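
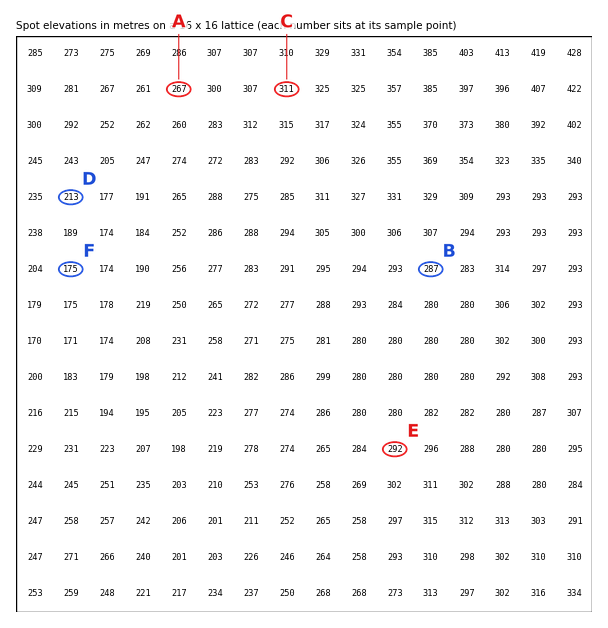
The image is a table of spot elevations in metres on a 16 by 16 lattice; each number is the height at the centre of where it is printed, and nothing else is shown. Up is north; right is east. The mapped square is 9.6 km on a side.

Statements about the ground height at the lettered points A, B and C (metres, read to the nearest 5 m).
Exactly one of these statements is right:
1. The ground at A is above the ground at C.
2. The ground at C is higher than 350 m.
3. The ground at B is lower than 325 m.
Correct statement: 3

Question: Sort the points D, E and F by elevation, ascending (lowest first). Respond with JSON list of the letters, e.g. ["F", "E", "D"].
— ["F", "D", "E"]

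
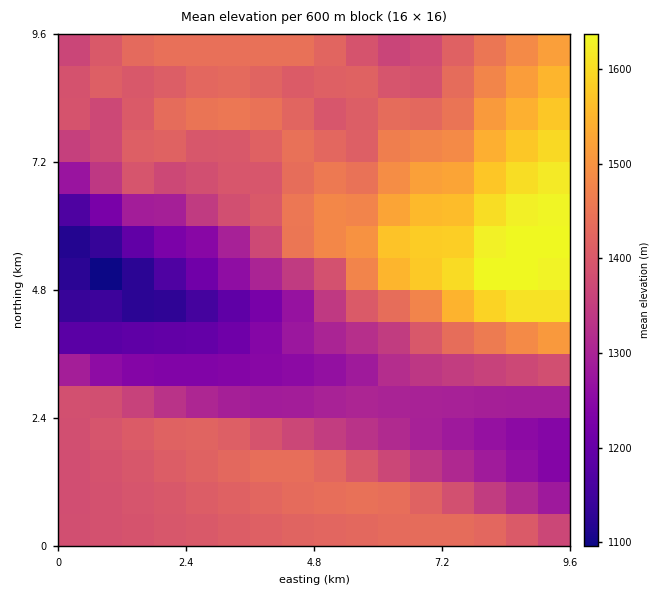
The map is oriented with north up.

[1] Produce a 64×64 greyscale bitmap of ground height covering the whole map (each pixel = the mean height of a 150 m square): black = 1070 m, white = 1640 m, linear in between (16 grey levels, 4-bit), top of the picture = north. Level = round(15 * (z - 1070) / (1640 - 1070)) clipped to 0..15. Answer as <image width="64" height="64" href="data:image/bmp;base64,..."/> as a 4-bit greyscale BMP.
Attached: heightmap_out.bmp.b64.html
<image width="64" height="64" href="data:image/bmp;base64,Qk12CAAAAAAAAHYAAAAoAAAAQAAAAEAAAAABAAQAAAAAAAAIAAATCwAAEwsAABAAAAAAAAAAAAAAABEREQAiIiIAMzMzAERERABVVVUAZmZmAHd3dwCIiIgAmZmZAKqqqgC7u7sAzMzMAN3d3QDu7u4A////AIiIiIiIiZmZmZmZmZmZmZmZmZmZmZmZqqqqqqqqmZmZiIiIiIiJmZmZmZmZmZmZmZmZmZmaqqqqqqqqqqmZmIiIiIiIiImZmZmZmZmZmZmZmZmZqqqqqqqqqqqZmYiId4iIiIiIiZmZmZmZmZmZmZmZmqqqqqqqqqqqmZiIh3d2iIiIiIiJmZmZmZmZmZmZmaqqqqqqqqqqqZmYiId3dmaIiIiIiJmZmZmZmZmZmZmqqqqqqqqqqqmZiIh3d2ZmZYiIiIiImZmZmZmZmZmZqqqqqqqqqqqZmYiId3dmZmVViIiIiIiZmZmZmZmZmaqqqqqqqqqpmZiIh3d3ZmZlVVWIiIiIiZmZmZmZmZmaqqqqqqqqmZmIiId3d2ZmZVVVVIiIiIiJmZmZmZmZmqqqqqqqqZmZiIiHd3dmZmVVVVVEiIiIiJmZmZmZmZmqqqqqqpmZmIiId3d3ZmZmVVVVVESIiIiJmZmZmZmZqqqqqqmZmYiIiHd3d2ZmZlVVVVVERIiIiImZmZmZmZqqqqmZmZiIiId3d3dmZmZlVVVVVUREiIiImZmZmZmZqqmZmZiIiIh3d3d2ZmZmZlVVVVVVVESIiIiZmZmZmZmZmZiIiIh3d3d3dmZmZmZmVVVVVVVVVYiIiZmZmZmZmZiIiIiHd3d3d3ZmZmZmZmZVVVVVVVVViIiJmZmZmYiIh3d3d3d3d3dmZmZmZmZmZmZlVVVVVVWIiJmZmYiHd3ZmZmZmZmZmZmZmZmZmZmZmZmZmZmZmZoiImIiHd2ZmZmZVVVVVVVVmZmZmZmZmZmZmZmZmZmZmiIiHd2ZmZVVVVVVVVVVVVVVWZmZmZmZmZmZmZmZmd3eId3ZmVVVVVVVVVVVVVVVVVVVWZmZmZ3d3d3d3d3d3d3dmVVVVVVVURERFVVVVVVVVVVVmZ3d3d3d3d3d4iIiIZVVUREREREREREREVVVVVVVVVVZnd3d3eIiIiIiIiJlURERERERERERERERFVVVVVVVmZmZ3iIiIiIiZmZmZmURERDMzRERERERERFVVVVVWZmZmZneIiImZmZmaqqqqMzMzMzMzM0RERERFVVVVVmZmZmd3d4iZmZqqqqq7u7szMzMzMzMzMzMzNERFVVZmZmZ3d3eIiZqqqqu7u7zMzCIiIzMzMzMiIiIjMzRFVmZnd3d4iIiJmqu7u8zMzd3dIiIiIzMiIRIiIiMzM0RFZnd3iIiJmZmqu8zMzd3e7u4iIiIiIhEREiIiMzM0REVWZ4iImZmaqqu8zd3e7u7u7iIiIiIREREiIiMzNERFVVVniJmZqqq7u83e7u///u7uEiIiEREREiIjMzRERVVWZmd4mqqru7zM3e///////+4SIiEAEREiIjMzREVVVmZnd3iau7vMzN3e7////////hIiEAEREiIzM0RFVVZmZ3eIiJq8zM3d7u7v////////EiEAEREiIzNERFVWZnd3iImZmrzd3e7u7u7///////8iEAEREiIzNERVVWZ3eIiJmaqrvd7u7u7u7v///////yIQERIiMzRERFVVZneImZqqq7u83u7u7u7u////////IRERIiMzRERERVVmd4maqru7u7zd3d3e7u7v//////8hERIjM0RERERVVmZ4iau7u7u7u83d3d3d3u///////yESIjM0RVVEVVZnd4iZq7u7u7u7zd3d3d3d7v//////ISIjNEVVVVVWZ3eIiZmqu7u7u7u83d3d3d3u//////8iIzNEVWZVVmd4iImZmZq7u7u7u7zd3d3d3d7v/////zIzRFVmZmZneIiImZmZmqu7u7u7vN3d3d3d3u7v////M0RFVmd3d3iIiImZmZmZq7u7qqqrzMzd3d3e7u7v//9ERVZneIiHiIiIiZmZmZmru6qqqqvMzMzMzN3u7u7//1VWZ3iJmIiIiIiJmZmZmaqqqqqqq8zMzMzMze7u7u7/VWZ3iJmZiIiIiImZmZmZqqqqqqqrzMzMzMzN3u7u7u92d4iImZmYiIiIiZmYiZqqqqqqmau7u7vMzM3d7u7u7od3iIiZmZmIiIiIiIiJmqqqqpmZq7u7u7u7zd3e7u7uh3eIiJmZmZiIiIiIiZmqqqqZmZmru7u7u7vM3d3e7u6Id4iImZmqmZmYiJmZmqqqqZmZmau7u7u7u8zd3d3u7ph3eIiZmaqqqZmZmaqqqqmZmZmZqqqqqqq7zM3d3d7umYd4iJmZmqqqqqqqqqqqmZmZiJmqqqqqqqu8zM3d3e6JmHiIiZmaqqqqqqqqqqmZmZiImqqqqqqqq7zMzN3d3omZiIiJmZmqqqqqqqqqmZmZiImaqZmZmZqru8zMzd3diZmYiIiZmZqqqqqqqqqZmZiImamZmZmZmau7vMzM3d2ImZmIiJmZmaqqqqqqmZmZiImamZmZmZmZq7u7zMzd3YiZmZmIiZmZmqqqqqmZmZiImamZmZiIiJmqu7u8zM3diImZmZmImZmZmZmZmZmZmZmqmZmYiIiImqqru7zMzN2IiZmaqpmZmZmZmZmZmZmZqqmZmYiIiIiZqqq7u8zMzYiImZmqqqmZmZmZmZmZmqqqmZmYiIiIiZmaqqu7vMzMiIiJmZqqqqqqqZmqqqqqqqmZmYiIiHiJmZqqqru7zMx4iIiZmaqqqqqqqqqqqqqqmZmYiIiHiImZmaqqu7u8zHeIiJmZmaqqqqqqqqqqqqmZmYiIiHiIiJmZmqqru7vM"/>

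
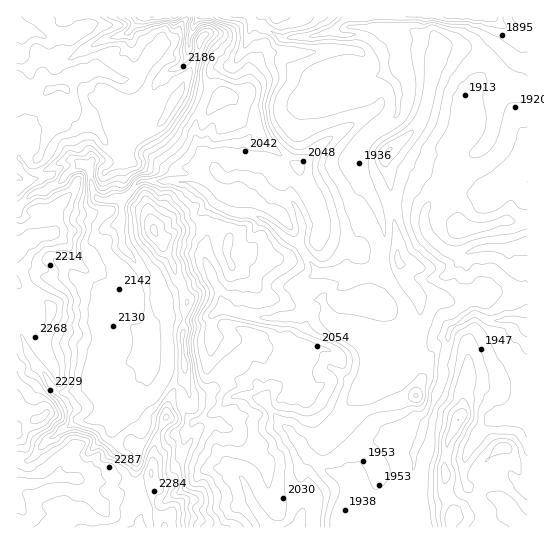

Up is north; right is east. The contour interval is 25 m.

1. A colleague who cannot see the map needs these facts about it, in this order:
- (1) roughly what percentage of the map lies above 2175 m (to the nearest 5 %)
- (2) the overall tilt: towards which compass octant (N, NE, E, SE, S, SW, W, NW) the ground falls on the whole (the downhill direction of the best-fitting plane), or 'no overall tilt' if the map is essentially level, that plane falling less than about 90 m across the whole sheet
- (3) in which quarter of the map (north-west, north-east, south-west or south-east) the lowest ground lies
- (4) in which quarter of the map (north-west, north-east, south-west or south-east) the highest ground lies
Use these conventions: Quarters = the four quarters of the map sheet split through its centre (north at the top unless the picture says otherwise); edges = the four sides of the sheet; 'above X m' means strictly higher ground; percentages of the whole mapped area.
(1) About 25 % of the map lies above 2175 m.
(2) Overall the map slopes down towards the east.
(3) The lowest point lies in the north-east quarter of the map.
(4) The highest point lies in the south-west quarter of the map.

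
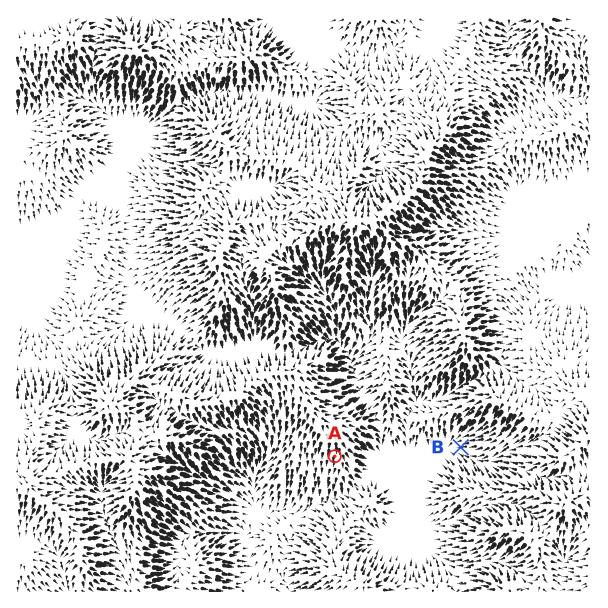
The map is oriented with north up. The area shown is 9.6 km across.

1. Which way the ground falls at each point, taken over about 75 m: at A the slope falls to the S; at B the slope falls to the W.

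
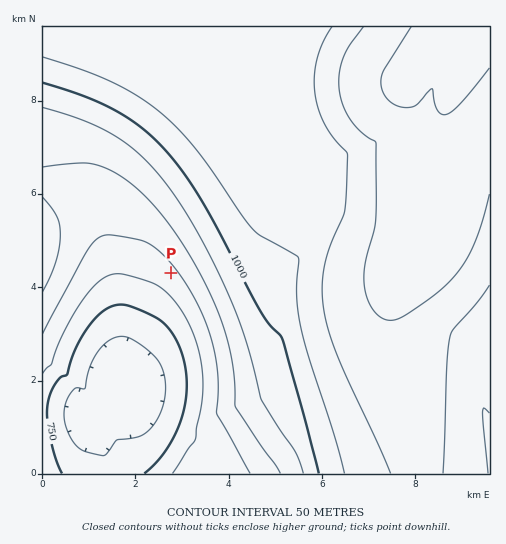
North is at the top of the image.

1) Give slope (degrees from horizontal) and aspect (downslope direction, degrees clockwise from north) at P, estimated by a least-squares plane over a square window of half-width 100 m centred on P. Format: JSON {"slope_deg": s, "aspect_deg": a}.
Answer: {"slope_deg": 6, "aspect_deg": 229}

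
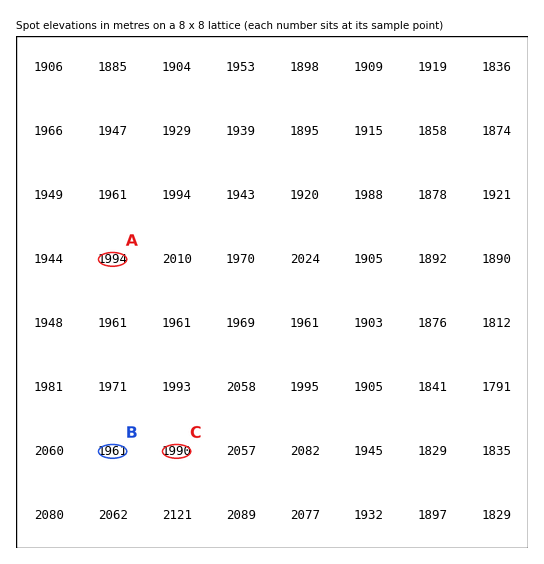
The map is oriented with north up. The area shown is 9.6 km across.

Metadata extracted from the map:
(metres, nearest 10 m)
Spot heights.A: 1990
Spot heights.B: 1960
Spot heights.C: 1990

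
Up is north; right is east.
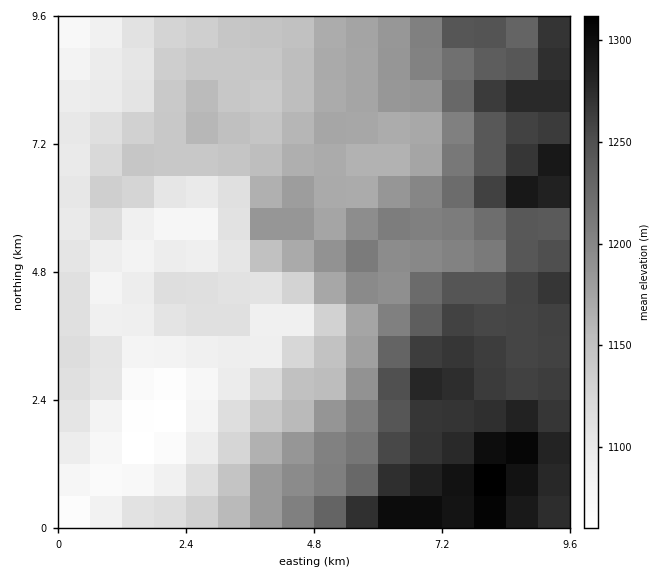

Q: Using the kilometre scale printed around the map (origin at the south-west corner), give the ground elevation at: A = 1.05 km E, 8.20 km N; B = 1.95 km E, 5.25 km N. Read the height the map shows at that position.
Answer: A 1092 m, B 1088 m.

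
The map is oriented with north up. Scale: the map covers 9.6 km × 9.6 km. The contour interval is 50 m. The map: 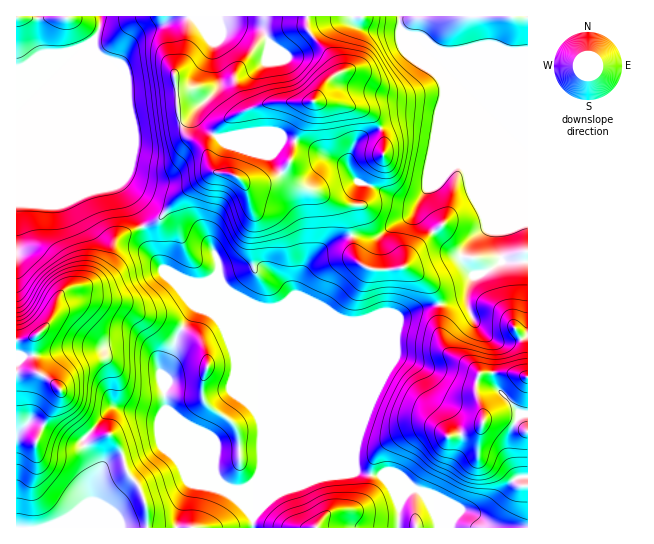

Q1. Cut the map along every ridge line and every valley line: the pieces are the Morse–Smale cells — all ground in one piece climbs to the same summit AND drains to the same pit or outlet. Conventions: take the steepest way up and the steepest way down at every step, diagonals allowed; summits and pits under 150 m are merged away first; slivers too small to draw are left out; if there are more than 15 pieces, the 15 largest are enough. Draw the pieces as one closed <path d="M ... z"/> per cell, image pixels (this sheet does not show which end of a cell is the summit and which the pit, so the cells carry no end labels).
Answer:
<path d="M399 16l-297 0-3 15-6 10 6 18 0 75 20 49 21 36 9 31 11 16 45 45 9 4 10 11 32 75 7 36-2 34-8 20 1 25 16-17 12-7 74-74 41-99 4-3 22-9 28-4 14-6 10-22-11-9-3-7 2-6-6 0-12-8-28-32 2-11 12-20 8-21 0-40 5-23 0-15-11-25-23-23-9-4z"/><path d="M101 16l-85 1 0 510 237 1 0-37 8-20 2-34-2-15-4-8 0-9-26-66-10-17-7-7-9-4-45-45-9-13-11-34-20-33-17-41-4-11 0-75-6-13 0-5 7-14z"/><path d="M527 261l-25 0-13 10-14 4-4 6-6 16-14 6-28 4-22 9-5 6-40 96-71 71 33-12 27-2 6-3 30 3 24 9 8 5 8 2 10 12 8 25 88 0z"/><path d="M527 16l-127 1 1 14 9 4 23 23 11 25 0 15-5 23 0 40-8 21-12 20-2 11 34 38 10 2 4-4-4 10 3 7 9 9 10-2 19-12 26 0z"/><path d="M359 472l-41 5-43 18-20 19-2 13 145 1 2-26 3-5 9-8-31-14-16 0z"/><path d="M417 489l-8 2-9 11-1 25 39 1 1-5-11-25z"/>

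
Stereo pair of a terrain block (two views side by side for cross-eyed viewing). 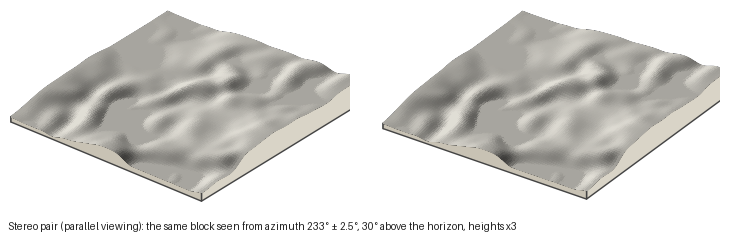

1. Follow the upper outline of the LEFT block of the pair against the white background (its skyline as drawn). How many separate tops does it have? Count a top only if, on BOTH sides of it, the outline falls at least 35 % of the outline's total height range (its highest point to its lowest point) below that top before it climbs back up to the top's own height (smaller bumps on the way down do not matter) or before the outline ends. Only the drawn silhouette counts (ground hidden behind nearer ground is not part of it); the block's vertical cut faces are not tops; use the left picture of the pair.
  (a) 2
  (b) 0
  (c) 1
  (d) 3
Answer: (c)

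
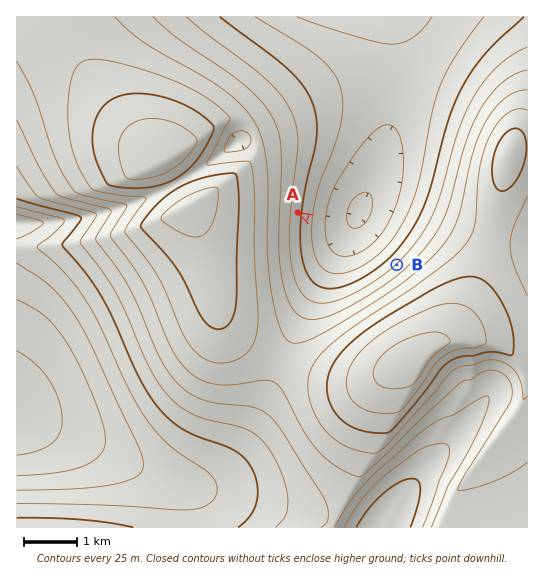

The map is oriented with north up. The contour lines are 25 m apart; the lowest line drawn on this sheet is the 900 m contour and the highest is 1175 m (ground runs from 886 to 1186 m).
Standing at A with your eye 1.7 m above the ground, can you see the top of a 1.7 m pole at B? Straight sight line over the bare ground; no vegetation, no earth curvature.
yes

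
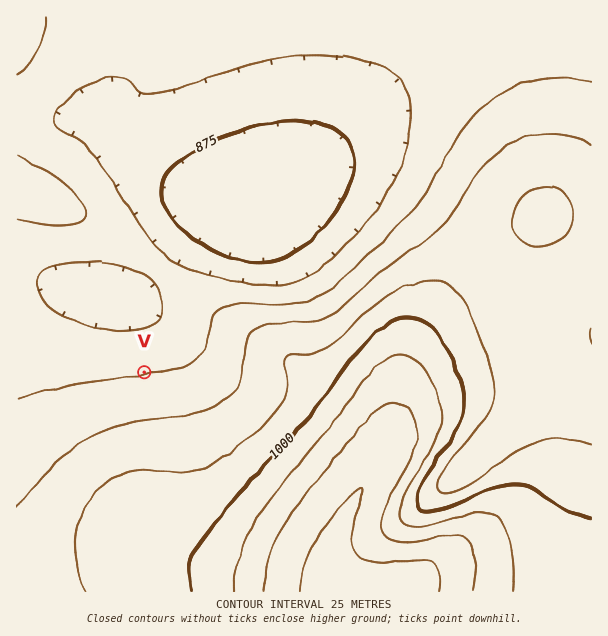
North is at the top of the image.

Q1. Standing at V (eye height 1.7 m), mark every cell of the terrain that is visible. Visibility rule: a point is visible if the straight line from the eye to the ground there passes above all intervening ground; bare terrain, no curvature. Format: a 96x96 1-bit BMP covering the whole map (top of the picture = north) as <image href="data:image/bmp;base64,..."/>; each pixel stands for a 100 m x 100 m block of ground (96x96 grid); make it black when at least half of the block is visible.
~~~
<image width="96" height="96" href="data:image/bmp;base64,Qk2+BAAAAAAAAD4AAAAoAAAAYAAAAGAAAAABAAEAAAAAAIAEAAATCwAAEwsAAAIAAAAAAAAA////AAAAAAAAAAAAAAAAAAAAAAAAAAAAAAAAAAAAAAAAAAAAAeAAAAAAAAAAAAAAA/AAAAAAAAAAAAAAA/gAAAAAAAAAAAAAA/wAAAAAAAAAAAAAB/4AAAAAAAAAAAAAB/4AAAAAAAAAAAAAB/8AAAAAAAAAAAAAD/+AAAAAAAAAAAAAD/+AAAAAAAAAAAAAD//AAAAAAAAAAAAAD//gAAAAAAAAAAAAH//gAAAAAAAAAAAAH//wAAAAAAAAAAAAH//4AAAAAAAAAAAAH//8AAAAAAAAAAAAH//8AAAAAAAAAAAAH//+AAAAAAAAAAAAH///AAAAAAAAAAAAP///AAAAAAAAAAAAP///gAAAAAAAAAAAP///wAAAAAAAAAAAP///wAAAAAAAAAAAP///wAAAAAAAAAAAf///4AAAAAAAAAAAf///4AAAAAAAAAAA////4AAAAAAAAAgB////8AAAAAAAAB4D////8AAAAAAAAD+H////8AAAAAAAAH//////8AAAAAAAAP//////+AAAAAAAA///////+AAAAADgH///////+AAAAAD/////////+AAAAAD///////Af+AAAAAD///////AH+AAAAAD///////AB+AAAAAD///////AA/AAAAAD///////AAPAAAAAD//////+AADAAAAAD//////8AAAAAAAAD//////wAAAAAAAAD//////AAAAAAAAAD/////8AAAAAAAAAD/////4AAAAAAAAAD/////gAAAAAAAAAD/////AAAAAAAAAAD////+AAAAAAAAAAD////4AAAAAAAAAAD////wAAAAAAAAAAD////gAAAAAAAAAAD////AAAAAAAAAAAD///+AAAAAAAAAAAD///8AAAAAAAAAAAD///4AAAAAAAAAAAD///wAAAAAAAAAAAD///gAAAAAAAAAAAD///AAAAAAAAAAAAD//+AAAAAAAAAAAAD//4AAAAAAAAAAAAD//wAAAAAAAAAAAAD/+AAAAAAAAAAAAAD/wAAAAAAAAAAAAAD+AAAAAAAAAAAAAADgAAAAAAAAAAAAAAAAAAAAAAAAAAAAAAAAAAAAAAAAAAAAAAAAAAAAAAAAAAAAAAAAAAAAAAAAAAAAAAAAAAAAAAAAAAAAAAAAAAAAAAAAAAAAAAAAAAfgAAAAAAAAAAAAAB/+AAAAAAAAAAAAAD//wAAAAAAAAAAAAH//+AAAAAAAAAAAAP///wAAAAAAAAAAAP///+AAAAAAAAAAAf////wAAAAAAAAAAf/////AAAAAAAAAAf/////+AAAAAAAAA///////8AAAAAAAA////////8AAAAAAB/////////4AAAAAD//////////AAAAAH//////////wAAAAP//////////8AADA///////////+AAD/////////////AAD/////////////gAD/////////////wAD/////////////4AD/////////////8AD/////////////+AD//////////////AA="/>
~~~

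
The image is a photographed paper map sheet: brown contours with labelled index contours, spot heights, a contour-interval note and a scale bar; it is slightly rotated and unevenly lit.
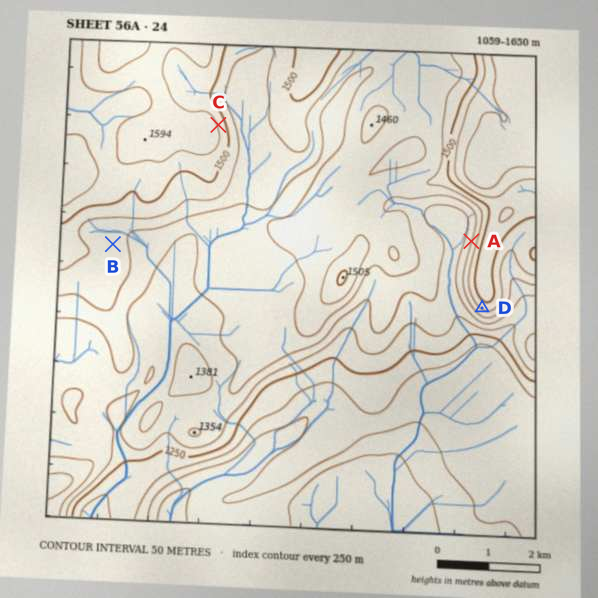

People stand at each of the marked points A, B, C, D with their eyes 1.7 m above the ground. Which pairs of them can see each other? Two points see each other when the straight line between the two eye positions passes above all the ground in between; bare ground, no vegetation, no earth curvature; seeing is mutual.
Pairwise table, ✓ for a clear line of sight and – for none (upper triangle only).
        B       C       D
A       –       ✓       –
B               –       –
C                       ✓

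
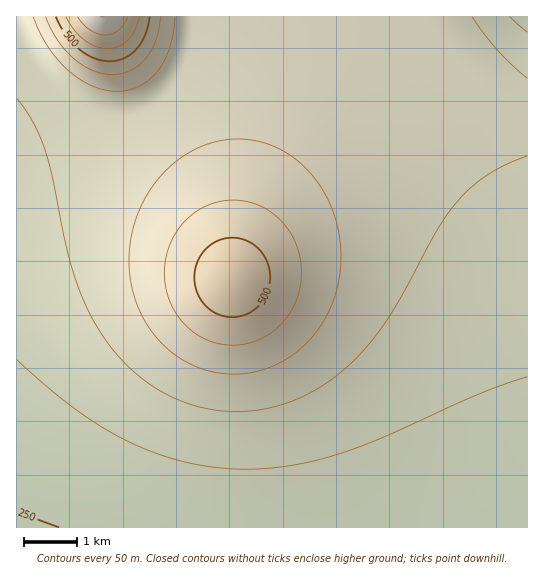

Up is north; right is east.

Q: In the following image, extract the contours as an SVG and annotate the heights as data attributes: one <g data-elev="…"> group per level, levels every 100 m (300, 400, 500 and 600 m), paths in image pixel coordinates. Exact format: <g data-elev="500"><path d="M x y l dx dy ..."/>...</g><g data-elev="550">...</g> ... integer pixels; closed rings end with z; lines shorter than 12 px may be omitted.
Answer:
<g data-elev="300"><path d="M17 360l31 27 27 22 25 17 26 14 27 12 28 9 28 6 28 2 25 0 25-3 26-5 26-7 46-17 96-44 46-16"/><path d="M527 32l-17-15"/></g><g data-elev="400"><path d="M229 374l21-1 20-6 19-9 16-13 14-16 11-20 7-22 4-22-1-23-4-23-9-21-12-19-14-16-18-12-20-8-20-4-21 1-20 6-19 10-17 14-14 17-12 20-7 23-4 23 1 22 5 23 8 20 12 18 16 15 18 12 20 8z"/><path d="M33 17l15 29 9 13 11 11 11 9 12 7 12 4 14 1 12-1 10-4 10-6 8-9 7-10 6-14 3-14 2-16"/></g><g data-elev="500"><path d="M226 317l15-1 13-6 11-12 5-15-1-16-7-14-11-10-14-5-15 1-13 7-10 12-4 15 1 14 6 14 11 10z"/><path d="M56 17l10 18 13 14 15 9 16 3 15-3 12-9 9-15 4-17"/></g><g data-elev="600"><path d="M77 17l13 13 7 3 8 2 8-1 6-4 5-5 3-8"/></g>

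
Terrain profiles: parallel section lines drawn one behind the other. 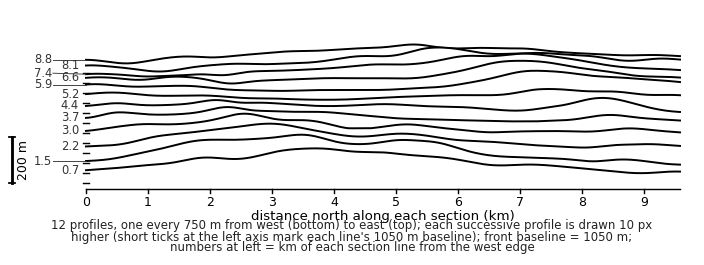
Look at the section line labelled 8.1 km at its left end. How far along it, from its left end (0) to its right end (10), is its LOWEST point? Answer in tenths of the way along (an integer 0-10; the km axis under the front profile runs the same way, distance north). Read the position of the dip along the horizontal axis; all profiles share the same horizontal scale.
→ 1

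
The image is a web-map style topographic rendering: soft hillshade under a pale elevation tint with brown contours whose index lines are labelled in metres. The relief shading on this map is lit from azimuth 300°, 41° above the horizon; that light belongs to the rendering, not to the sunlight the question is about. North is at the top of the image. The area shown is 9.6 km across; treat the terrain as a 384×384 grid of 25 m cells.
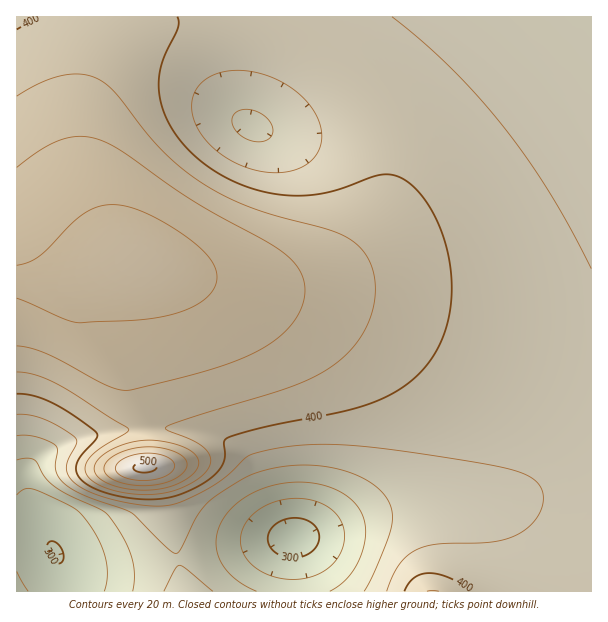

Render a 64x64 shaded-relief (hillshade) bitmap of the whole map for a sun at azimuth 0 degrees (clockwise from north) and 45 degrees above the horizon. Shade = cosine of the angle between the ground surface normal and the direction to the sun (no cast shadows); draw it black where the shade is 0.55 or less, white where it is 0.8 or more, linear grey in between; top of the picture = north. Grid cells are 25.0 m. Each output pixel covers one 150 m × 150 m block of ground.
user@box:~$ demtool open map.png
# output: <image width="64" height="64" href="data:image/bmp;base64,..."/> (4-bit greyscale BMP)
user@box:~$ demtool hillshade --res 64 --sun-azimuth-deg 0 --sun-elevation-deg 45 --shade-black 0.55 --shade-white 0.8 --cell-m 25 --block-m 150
<image width="64" height="64" href="data:image/bmp;base64,Qk12CAAAAAAAAHYAAAAoAAAAQAAAAEAAAAABAAQAAAAAAAAIAAATCwAAEwsAABAAAAAAAAAAAAAAABEREQAiIiIAMzMzAERERABVVVUAZmZmAHd3dwCIiIgAmZmZAKqqqgC7u7sAzMzMAN3d3QDu7u4A////ALqqqqqqqqqqqqq7u7vMzMzMy7u6qrvMzMu7qqqqqqqqqqqqqqqpmaqqqqu7u8zMzMzLu7qqu8zMy7uqqqqqqqqqqqqqmZmZmZqqqru7u8zMzLu7uqu7vMu7uqqqqqqqqqqqqpmZmZmZmaqqqru7u7u7u7uqq7u7u7uqqqqqqqqqqqqZmZmZmZmZmaqqqqq7u7u6qqqqu7u7qqqqqqqqqqqqmZmZmYiImZmZmZmaqqqqqqqqqqqru6qqqqqqqqqqqpmZmZiIiIiImZmZmZmZmZmZmZmaqqqqqqqqqqqqqqqqmZmYiIiIiIiImZmIiIiIiIiImZmaqqqqqqqqqqqqqqqZmIiHd3Z3d4iIiIiIh3d3d4iImZmaqqqqqpmZmZmZmZiIdmVDMiM0Vmd4iHd3d3d3d4iJmZmZmZmZmZmZmZmZiIdUMhAAAAASNFZ3d3dmZmd3eIiZmZmZmZmZmZmZmZmIdlQhAAAAAAASNFZ3dmZmZnd4iImZmZmZmZmZmZmZmYh3ZVQzIiEREiM0VWd2ZmZmd3eIiJmZmZmZmZmZmZmZiIiIiIiId3d2ZmZmZ3dmZmd3d4iImZmZmZmZmZmZmZmIiZq7zM3d3Mu6mYh3d3d3d3d4iIiJmZmZmZmZmZmZmXeImrze/////u3LqYd3d3d3d3iIiImZmZmZmZmZmZmZd3eJq83v////7cuph3d3d3d3iIiIiZmZmZmZmZmZmZl3d3eImrzN3dzLqZiHd3d3d4iIiIiJmZmZmZmZmZmZmXd3d3d4iJmqqZmIiIiIh4iIiIiIiJmZmZmZmZmZmZmZd3d3d3d4iIiIiIiIiIiIiIiIiIiJmZmZmZmZmZmZmZl3d3d3d4iIiIiIiIiIiIiIiIiIiJmZmZmZmZmZmZmZmXd3d3d4iIiIiIiIiIiIiIiIiIiJmZmZmZmZmZmZmZmZd3d3d4iIiIiIiIiIiIiIiIiIiJmZmZmZmZmZmZmZmZl3d3d4iIiZiIiIiIiIiIiIiIiZmZmZmZmZmZmZmZmZmXd3d4iIiZmZiIiIiIiIiIiJmZmZmZmZmZmZmZmZmZmZd3eIiIiZmZmZmIiIiIiImZmZmZmZmZmZmZmZmZmZmZmIiIiIiZmZmZmZmZmZmZmZmZmZmZmZmZmZmZmZmZmZmYiIiIiZmZmZmZmZmZmZmZmZmZmZmZmZmZmZmZmZmZmZiIiImZmZmZmZmZmZmZmZmZmZmZmZmZmZmZmZmZmZmZmIiJmZmZmZmZmZmZmZmZmZmZmZmZmZmZmZmZmZmZmZmYiZmZmZmZmZmZmZmZmZmZmZmZmZmZmZmZmZmZmZmZmZmZmZmZmZmZmZmZmZmZmZmZmZmZmZmZmZmZmZmZmZmZmZmZmZmZmZmZmZmZmZmZmZmZmZmZmZmZmZmZmZmZmZmZmZmZmZmZmZmZmZmZmZmZmZmZmZmZmZmZmZmZmZmZmZmaqZmZmZmZmZmZmZmZqqqqqqqqqZmZmZmZmZmZmZmZmqqqmZmZmZmZmZmaqqqqqqqqqqqqqqqZmZmZmZmZmZmaqqqpmZmZmZmaqqqqqqqqqqqqqqqqqqqqqqqqqqqqqqqqqqqpmZmaqqqqqqqqqqqqqqqqqqqqqqqqqqqqqqqqqqqqqqqqqqqqqqqqqqq7u6qqqqqqqqqqqqqqqqqqqqqqqqqqqqqqqqqqqqu7u7u7u7qqqqqqqqqqqqqqqqqqqqqqqqqqqqqqqqqru7u7u7u7u7qqqqqqqqqqqqqqqqqqqqqqqqqqqqqqq7u7u7u7u7u7uqqqqqqqqqqqqqqqqqqqqqqqqqqqqqq7u7vMzMzLu7u7qqqqqqqqqqqqqqqqqqqqqqqqqqqqu7u7zMzMzMy7u7uqqqqqqqqqqqqqqqqqqqqqqqqqqqu7u7zMzMzMzLu7uqqqqqqqqqqqqqqqqqqqqqqqqqqqu7u7zMzMzMzLu7u6qqqqqqqqqqqqqqqqqqqqqqqqqqu7u7vMzMzMzLu7u6qqqqqqqqqqqqqqqqqqqqqqqqqqq7u7u8zMzMy7u7uqqqqqqqqqqqqqqqqqqqqqqqqqqqq7u7u7u8y7u7u7qqqqqqqqqqqqqqqqqqqqqqqqqqqqqru7u7u7u7u7uqqqqqqqqqqqqqqqqqqqqqqqqqqqqqqqq7u7u7u7uqqqqqmZmaqqqqqqqqqqqqqqqqqqqqqqqqqqu7u6qqqqqpmZmZmZmaqqqqqqqqqqqqqqqqqqqqqqqqqqqqqqqpmZmZmZmZmZqqqqqqqqqqqqqqqqqqqqqqqqqqqqqqmZmZmYiZmZmZmqqqqqqqqqqqqqqqqqqqqqqqqqqqqpmZmYiIiIiZmZmaqqqqqqqqqqqqqqqqqqqqqqqqqqqZmZmIiIiIiJmZmZqqqqqqqqqqqqqqqqqqqqqqqqqqqZmZmIiIiIiJmZmZqqqqqqqqqqqqqqqqqqqqqqqqqqqpmZmIiIiIiImZmZqqqqqqqqqqqqqqqqqqqqqqqqqqqpmZmYiIiIiJmZmZqqqqqqqqqqqqqqqqqqqqqqqqqqqqmZmZmIiIiJmZmZqqqqqqqqqqqqqqqqqqqqqqqqqqqqqZmZmZmZmZmZmZqqqqqqqqqqqqqqqqqqqqqqqqqqqqqqmZmZmZmZmZmZqqqqqqqqqqqqqqqqqqqqqqqqqqqqqqqpmZmZmZmZmaqqqqqqqqqqqqqqqqqqqqqqqqqqqqqqqqqZmZmZmZmqqqqqqqqqqqqqqqqqqqqqqq"/>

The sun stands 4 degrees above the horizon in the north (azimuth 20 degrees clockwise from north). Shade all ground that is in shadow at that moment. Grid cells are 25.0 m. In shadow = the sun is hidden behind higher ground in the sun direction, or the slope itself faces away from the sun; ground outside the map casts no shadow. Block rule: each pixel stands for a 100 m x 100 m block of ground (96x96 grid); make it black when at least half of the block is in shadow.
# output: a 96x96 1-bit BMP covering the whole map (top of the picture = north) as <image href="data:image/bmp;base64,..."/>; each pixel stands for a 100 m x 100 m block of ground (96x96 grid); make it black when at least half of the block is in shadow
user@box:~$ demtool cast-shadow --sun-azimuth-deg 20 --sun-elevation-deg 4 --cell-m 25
<image width="96" height="96" href="data:image/bmp;base64,Qk2+BAAAAAAAAD4AAAAoAAAAYAAAAGAAAAABAAEAAAAAAIAEAAATCwAAEwsAAAIAAAAAAAAA////AAAAAAAB/+AAAAAAAAAAAAAB//AAAAAAAAAAAAAD//AAAAAAAAAAAAAD//gAAAAAAAAAAAAD//wAAAAAAAAAAAAH//4AAAAAAAAAAAAH//4AAAAAAAAAAAAH//8AAAAAAAAAAAAH//+AAAAAAAAAAAAH///AAAAAAAAAAAAP///gAAAAAAAAAAAP///wAAAAAAAAAAAP///4AAAAAAAAAAAP///8AAAAAAAAAAAP////AAAAAAAAAAAf////gAGAAAAAAAAf////wAHAAAAAAAAf////4AHAAAAAAAAP////4AAAAAAAAAAH////gAAAAAAAAAAAAAAAAAAAAAAAAAAAAAAAAAAAAAAAAAAAAAAAAAAAAAAAAAAAAAAAAAAAAAAAAAAAAAAAAAAAAAAAAAAAAAAAAAAAAAAAAAAAAAAAAAAAAAAAAAAAAAAAAAAAAAAAAAAAAAAAAAAAAAAAAAAAAAAAAAAAAAAAAAAAAAAAAAAAAAAAAAAAAAAAAAAAAAAAAAAAAAAAAAAAAAAAAAAAAAAAAAAAAAAAAAAAAAAAAAAAAAAAAAAAAAAAAAAAAAAAAAAAAAAAAAAAAAAAAAAAAAAAAAAAAAAAAAAAAAAAAAAAAAAAAAAAAAAAAAAAAAAAAAAAAAAAAAAAAAAAAAAAAAAAAAAAAAAAAAAAAAAAAAAAAAAAAAAAAAAAAAAAAAAAAAAAAAAAAAAAAAAAAAAAAAAAAAAAAAAAAAAAAAAAAAAAAAAAAAAAAAAAAAAAAAAAAAAAAAAAAAAAAAAAAAAAAAAAAAAAAAAAAAAAAAAAAAAAAAAAAAAAAAAAAAAAAAAAAAAAAAAAAAAAAAAAAAAAAAAAAAAAAAAAAAAAAAAAAAAAAAAAAAAAAAAAAAAAAAAAAAAAAAAAAAAAAAAAAAAAAAAAAAAAAAAAAAAAAAAAAAAAAAAAAAAAAAAAAAAAAAAAAAAAAAAAAAAAAAAAAAAAAAAAAAAAAAAAAAAAAAAAAAAAAAAAAAAAAAAAAAAAAAAAAAAAAAAAAAAAAAAAAAAAAAAAAAAAAAAAAAAAAAAAAAAAAAAAAAAAAAAAAAAAAAAAAAAAAAAAAAAAAAAAAAAAAAAAAAAAAAAAAAAAAAAAAAAAAAAAAAAAAAAAAAAAAAAAAAAAAAAAAAAAAAAAAAAAAAAAAAAAAAAAAAAAAAAAAAAAAAAAAAAAAAAAAAAAAAAAAAAAAAAAAAAAAAAAAAAAAAAAAAAAAAAAAAAAAAAAAAAAAAAAAAAAAAAAAAAAAAAAAAAAAAAAAAAAAAAAAAAAAAAAAAAAAAAAAAAAAAAAAAAAAAAAAAAAAAAAAAAAAAAAAAAAAAAAAAAAAAAAAAAAAAAAAAAAAAAAAAAAAAAAAAAAAAAAAAAAAAAAAAAAAAAAAAAAAAAAAAAAAAAAAAAAAAAAAAAAAAAAAAAAAAAAAAAAAAAAAAAAAAAAAAAAAAAAAAAAAAAAAAAAAAAAAAAAAAAAAAAAAAAAAAAAAAAAAAAAAAAAAAAAAAAAAAAAAAAAAAA="/>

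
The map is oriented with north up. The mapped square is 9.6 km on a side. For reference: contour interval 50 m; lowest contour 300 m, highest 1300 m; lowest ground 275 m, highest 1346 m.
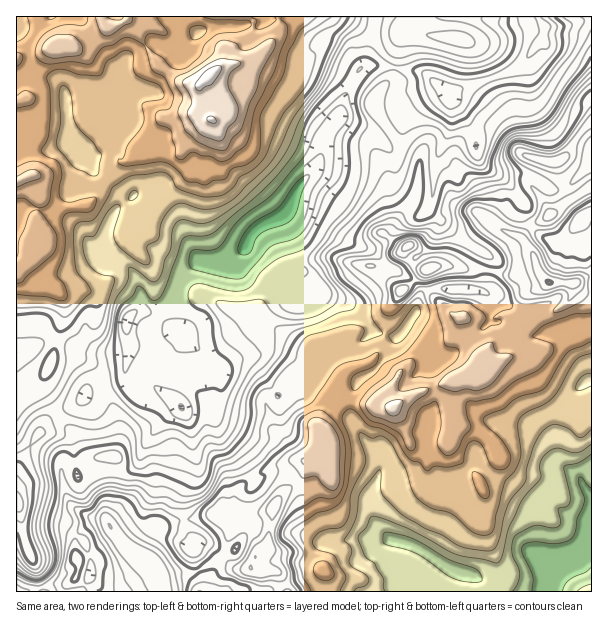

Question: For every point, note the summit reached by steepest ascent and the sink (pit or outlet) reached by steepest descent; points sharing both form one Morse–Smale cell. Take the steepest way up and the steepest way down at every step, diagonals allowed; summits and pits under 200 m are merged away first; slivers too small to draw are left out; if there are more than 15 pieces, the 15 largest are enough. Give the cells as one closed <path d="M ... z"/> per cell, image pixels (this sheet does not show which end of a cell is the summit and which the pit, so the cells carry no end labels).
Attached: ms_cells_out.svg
<path d="M537 16l-520 0-1 380 10-4 18-16-2 13 15 25 21-11 12-13 32-8 4-4 0-12 3-17 15 13 8 22 12-22 17-18 1-5 0-4-7-8-3-21 2-12 8-19 13-11 21 0 17-6 13-12 4-12 7-6 21-10 10-8 7-18 24-30 6-27 13-17 9 2 22 10 14 12 7-2 10-8 4-15 22-17 15-8 6 2 2 3 7-7 6 0 38-14 21-10 21-27 2-13z"/><path d="M591 16l-52 0-1 2 6 8-2 13-21 27-21 10-38 14-6 0-7 7-2-3-6-2-15 8-22 17-4 15-13 10-4 0-9-9-20-11-16-4-13 17-6 27-24 30-7 18-10 8-21 10-7 6-4 12-13 12-17 6-21 0-13 11-10 25 2 21 2 9 7 4 4 7 15 12 2 7 9 8 8 2 10-8 9-2 11 2 11 12 16 22 8-7 4-8 6-17 0 7 13 8 4-1 8-16 17 12 16 6 5 0 12-7 21-25 4-10 18-23 6-18 5-5 7-3 39 0 14 3 5 5-2 24 16 1 5 3 3 0 6-7 4-2 20 0 18-8 10-9 3-16 11 9 7 3z"/><path d="M183 334l-2 10-17 18-4 10-8 8 0 4 6 6 15 8 8 9-13 8-14 16-16 33-10 6-26 0-21 6-3 0-2-11-2-2-6 0-6 4-1 6 3 16 8 17 18 11 14 1 2 3-14 2-16 14-2 12 5 14-3 15-11 6-20 2-3 2 0 4 244-1-8-19-23-1-3-2 0-5 4-9 12-9 4-39 6-9 24-22 5-11-1-3 18-2 2-2 0-11-4-16-3-3 0-6 7-17 4-5 11-3 9 3 8-19-20-7-15-12-3 1-7 15-4 1-13-8 0-7-6 17-4 8-8 7-16-22-11-12-11-2-9 2-10 8-8-2-9-8-2-7-10-7z"/><path d="M575 283l-3 1-2 15-10 9-18 8-24 2-7 8 16 10 13 0 17-5 8 17 21 24 2 6-20 24-9 20-1 40-8-18-13-11-15-6-27-1-17 18-3 6 0 9-18 20-6 15-9 39-12 19 2 4 24 15 26 9 15 12 48 0 1-29 26-1 10-13 4-28 6-3 0-222-8-4z"/><path d="M513 326l-3 0-23 24-5 9 6 7-6 8-11-4-17 8 0 20-3 6 3 33-4 7-18 4-18-2-4-2-17-36-12-5-15 1-13-4-4 1 0 10 9 20 6 9 18 15 0 10-12 26-3 13 7 18 13 14 29 10 12 7 4-2 10-18 9-39 6-15 18-20 0-9 3-6 17-18 27 1 15 6 13 11 8 18 0-34 2-11 8-15 20-25-4-8-19-21-8-17-17 5-13 0z"/><path d="M471 289l-39 0-7 3-7 8-4 15-18 23-6 15-19 20-15 10-6 13 0 3 4 3 12 2 15-1 12 5 17 36 4 2 18 2 20-7 2-12-3-9 0-16 3-6 0-20 17-8 11 4 6-8-6-9 8-12 10-7 11-12-7-4-15 0 1-25-5-5z"/><path d="M341 397l-11 4-11 21 0 6 3 3 4 16 0 11-2 2-18 2 1 3-5 11-24 22-6 9-4 39-12 9-4 9 0 5 3 2 23 1 9 20 33-1 0-3-8-7-5-9 0-9 13-17 34-8 8 0 10 6 8 0 12-5-5-3-9-9-11-23 3-13 12-26 0-10-18-15-14-24-1-15z"/><path d="M129 349l-3 17 0 12-4 4-32 8-12 13-20 10 2 6 16 18 6 15 9 6-1 2-16 2 4 14 24-6 26 0 6-2 20-37 14-16 13-8-2-4-28-20-7-21z"/><path d="M56 433l-17 0-23 37 0 34 4 11 6 33 11 21 1 12 4 7 9-4 14 0 11-6 3-11-5-18 2-12 16-14 14-2-2-3-14-1-12-6-10-10-4-12-3-19 4-6 9-2 0-10-2-11-4-3z"/><path d="M362 538l-39 6-9 7-7 12 0 9 5 9 8 7 0 3 90 1-6-8-1-8-7-4-4-5 2-21 3-6-10 0-7 4-8 0z"/><path d="M402 541l-4 0-4 5-2 21 4 5 7 4 3 11 5 5 85-1-14-11-26-9-34-23z"/><path d="M42 378l-10 10-16 10 1 71 27-46 12-10-14-24z"/><path d="M591 518l-5 3-4 28-10 13-26 1 0 29 46-1z"/><path d="M17 505l-1 86 14 1 12-5-5-18-11-21z"/><path d="M57 414l-13 9-4 9 16 1 12 5 5 6 1 17 16-1 1-2-9-6-6-15-16-18z"/>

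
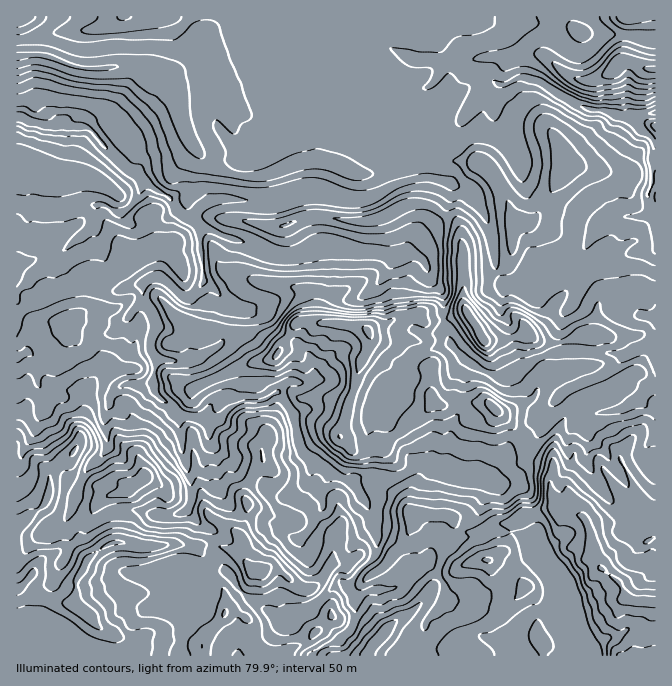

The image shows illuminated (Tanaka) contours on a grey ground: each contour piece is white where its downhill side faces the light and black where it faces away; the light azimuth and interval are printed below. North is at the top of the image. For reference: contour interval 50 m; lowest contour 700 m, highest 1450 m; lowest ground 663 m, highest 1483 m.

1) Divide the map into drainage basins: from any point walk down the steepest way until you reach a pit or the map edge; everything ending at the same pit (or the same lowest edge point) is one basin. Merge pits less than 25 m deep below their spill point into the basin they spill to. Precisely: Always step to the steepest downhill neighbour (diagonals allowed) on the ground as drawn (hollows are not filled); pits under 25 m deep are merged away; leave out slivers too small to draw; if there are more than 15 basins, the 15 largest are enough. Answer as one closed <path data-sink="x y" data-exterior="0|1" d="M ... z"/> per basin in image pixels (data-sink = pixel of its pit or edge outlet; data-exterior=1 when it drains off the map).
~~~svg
<path data-sink="17 117" data-exterior="1" d="M205 16l-189 1 0 638 639 1 1-278-21-5-28 21-18 5-12 7-11 11-7 11-7 36-20-6-6-10-2-8-26-28 10-1 24-12 9-19 8-7-8-13-3-13-6-11 13 7 17 0 18-7 12-2 2-2 7-42-7-12-3-11-29-29-10-7-17-8-18 0-2 1-4-16-10-21-10-15-13-9-10-2-50 2-48 11-18-1-12-7-16-5-26 2-33 13-26 0-24-8-17-16-9-12-10-25-5-22-15-18 8 1 10-3 29-15z"/><path data-sink="655 112" data-exterior="1" d="M572 16l-365 0-1 42-29 15-10 3-8-1 15 18 5 22 10 25 21 24 12 7 17 5 26 0 33-13 26-2 16 5 12 7 18 1 48-11 27 0 2-2 31 2 13 9 10 15 10 21 3 15 21 0 27 15 29 29 11 29 10-7 17-3 13 2 5 3 8 0 1-221-14-2-13-7-10 3-3-6-17-17-7-5-16-6z"/><path data-sink="655 317" data-exterior="1" d="M634 286l-22 3-11 8-3 6-2 24-4 7-12 2-18 7-17 0-11-3 7 20 8 13-8 7-9 19-33 14 25 27 2 8 6 10 21 5 1-18 5-17 7-11 16-14 25-9 28-21 17 5 4-1 0-85z"/>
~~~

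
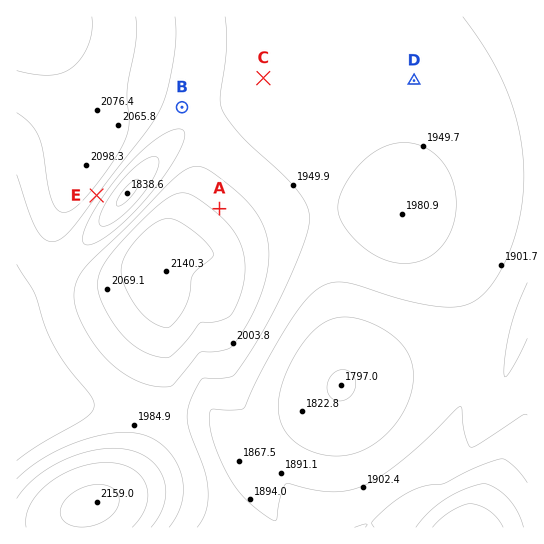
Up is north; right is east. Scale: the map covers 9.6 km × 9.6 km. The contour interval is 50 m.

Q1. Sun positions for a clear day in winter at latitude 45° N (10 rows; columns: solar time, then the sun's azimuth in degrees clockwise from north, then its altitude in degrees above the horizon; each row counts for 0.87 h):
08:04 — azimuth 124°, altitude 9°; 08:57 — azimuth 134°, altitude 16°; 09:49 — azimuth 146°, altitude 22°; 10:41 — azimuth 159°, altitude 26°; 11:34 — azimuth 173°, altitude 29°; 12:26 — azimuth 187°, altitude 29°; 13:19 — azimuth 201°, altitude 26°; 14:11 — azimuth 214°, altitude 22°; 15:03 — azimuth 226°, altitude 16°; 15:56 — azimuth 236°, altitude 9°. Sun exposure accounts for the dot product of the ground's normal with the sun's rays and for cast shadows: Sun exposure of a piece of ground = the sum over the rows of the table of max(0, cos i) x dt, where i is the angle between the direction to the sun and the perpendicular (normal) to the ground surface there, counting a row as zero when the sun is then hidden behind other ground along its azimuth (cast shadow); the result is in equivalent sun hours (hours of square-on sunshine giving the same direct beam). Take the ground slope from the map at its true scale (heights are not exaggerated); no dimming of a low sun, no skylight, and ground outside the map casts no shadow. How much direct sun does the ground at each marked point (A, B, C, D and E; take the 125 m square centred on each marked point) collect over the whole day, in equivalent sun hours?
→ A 2.5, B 3.3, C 3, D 2.9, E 4.3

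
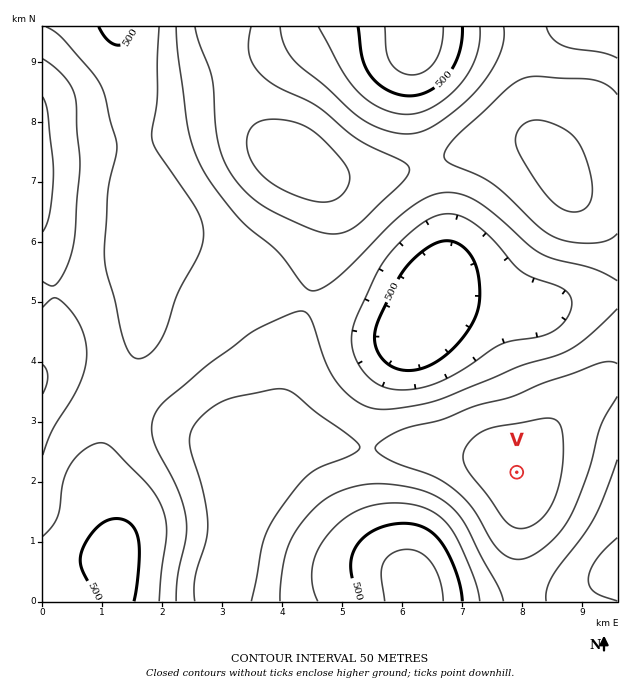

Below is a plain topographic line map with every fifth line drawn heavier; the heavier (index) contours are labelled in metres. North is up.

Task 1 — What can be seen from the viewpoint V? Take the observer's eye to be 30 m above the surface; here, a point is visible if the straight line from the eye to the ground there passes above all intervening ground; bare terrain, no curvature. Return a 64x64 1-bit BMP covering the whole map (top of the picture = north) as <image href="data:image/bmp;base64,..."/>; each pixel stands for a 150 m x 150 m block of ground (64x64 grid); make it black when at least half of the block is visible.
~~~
<image width="64" height="64" href="data:image/bmp;base64,Qk0+AgAAAAAAAD4AAAAoAAAAQAAAAEAAAAABAAEAAAAAAAACAAATCwAAEwsAAAIAAAAAAAAA////AAAAAAAAAA///AAAAAAAD//8AAAAAAAP//gAAAAAAA//+AAAAAAAD//wAAAAAAAP//AAAAAAAAf/8AAAAAAAB//wAAAAAAAH//gAAAAAAAf/+AAcAAAAA//8AB4AAAAD//wAPwAAAAP//wB/AAAAAf//wP+AAAAB/////4AAAAH/////wAAAAf/////AAAAB/////+AAAAP//Px/8AAAA//4EAf8AAAB//AAA/8AAAH/8AAB/4AAAP/wAAD/wAAAf/AAAD/gAAA/8AAAD/AAAD/wAAAP+AAAP+AAAAb8AAA/4AAAAvwAAD/gAAAD/gAAP/AAAAN+AA//8AAAA38AD//4AAADfwAP//gAAAd/gA///AAAD/+AD//+AA///8AP//8AP///wB///4D///+AH///8////4AP////////gA/////////AD////////8AP////////4A/////////gD/////////A/////////+H///////P//h//////w//4D/////+D//gD/////wP/8AB8AH/+A//gAAAAD/wD/8AAAAAA+AP/gAAAAAAAA/8AAAAAAAAD/gAAAAAAAAP8AAAAAAAAA/wAAAAAAAAD+AAAAAAAAAPwAAAAAAAAA/AAAAAAAAAB4AAAAAAAAAHAAAAAAAAAAYAAAAAAAAABgAAAAAAAAAA=="/>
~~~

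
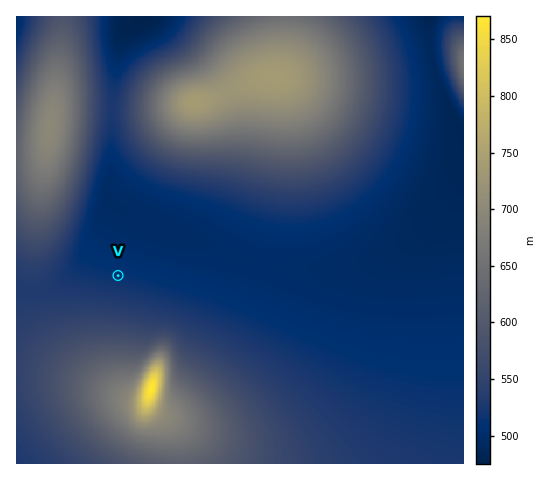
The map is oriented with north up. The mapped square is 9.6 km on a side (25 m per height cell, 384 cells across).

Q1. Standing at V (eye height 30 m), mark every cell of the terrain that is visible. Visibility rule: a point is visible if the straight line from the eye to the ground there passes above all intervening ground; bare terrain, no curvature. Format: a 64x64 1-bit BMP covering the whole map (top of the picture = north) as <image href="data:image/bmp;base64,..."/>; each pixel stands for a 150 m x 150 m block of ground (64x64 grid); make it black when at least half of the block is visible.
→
<image width="64" height="64" href="data:image/bmp;base64,Qk0+AgAAAAAAAD4AAAAoAAAAQAAAAEAAAAABAAEAAAAAAAACAAATCwAAEwsAAAIAAAAAAAAA////AAAAAAAAAAAAAAAA/wAAAAAAAAH/AAAAAAAAB/8AAAAAAAAP/wAAAAAAAB//AAAAAAAAf/8AAAAAAAD//wAAAAAAAf//AAAAAAAH//8AAMAAAA///wAB4AAAP///AAfwAAD///8AH/AYA////wA/+D4P////AH/4P/////8A//h//////wH//H//////B//8//////8P/////////x//////////f////////////////////////////////////////////////////3//////////P/////////8//////////z//////////P/////////8//////////z//////////P/////////8f/////////x///////w//H//////8AP8f//////wAHx//////+AAHH//////4AAAP//////gAAA//////8AAAD//////wAAAP//////AAAA//////8AAAB//////gAAAH/////+AAAAf/////4AAAA//////AAAAD/////8AAAAH/////gAAAAf////8AAAAA/B4B/gAAAAD4AAD8AAAAAHAAAAAAAAAAAAAAAAAAAAAAAAAAAAAAAAAAAAAAAAAAAAAAAAAAAAAAAAAAAAAAAAAAAAAAAAAAAAAAAAAAAAAAAAAAAAAAAAAAAAAAAAAAAAAAAAAAAA=="/>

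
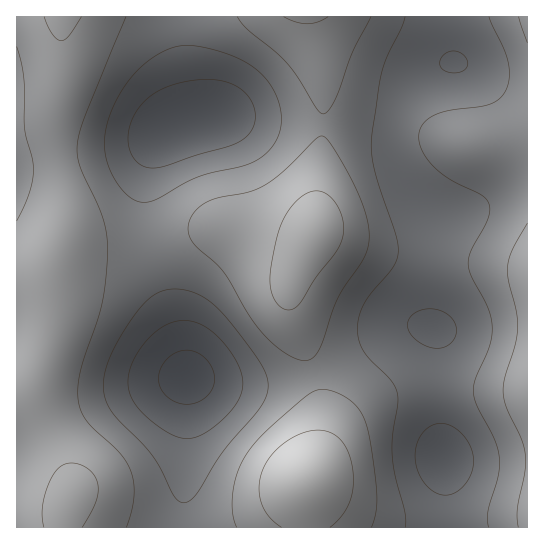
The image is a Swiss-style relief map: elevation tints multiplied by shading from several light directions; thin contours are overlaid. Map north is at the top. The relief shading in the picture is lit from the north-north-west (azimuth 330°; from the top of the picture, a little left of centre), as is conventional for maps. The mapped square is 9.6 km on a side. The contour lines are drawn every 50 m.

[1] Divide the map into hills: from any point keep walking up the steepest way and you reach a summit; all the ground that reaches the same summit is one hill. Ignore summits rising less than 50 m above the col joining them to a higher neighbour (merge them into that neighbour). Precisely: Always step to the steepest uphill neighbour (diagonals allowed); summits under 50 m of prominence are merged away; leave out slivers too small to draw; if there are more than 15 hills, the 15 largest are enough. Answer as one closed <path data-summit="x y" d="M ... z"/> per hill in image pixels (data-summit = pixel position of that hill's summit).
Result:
<path data-summit="71 497" d="M181 16l-165 1 1 511 164-1 6-62 0-91-14-49-25-67-5-41 2-42 6-21 6-13 13-13 23-10-10-64z"/><path data-summit="315 230" d="M230 116l-29 1-20 6-15 8-9 10-6 13-6 21-2 42 4 36 26 72 14 52 43 7 37 0 22-3 28-6 17-7 68-39 11-2 20 1-4-9 3-97-4-11-12-13-16-28-7-32-7-6-12-3-103-6z"/><path data-summit="527 386" d="M527 16l-78 0 0 22 4 24-19 7-19 17-15 25-5 20 0 20 5 19 16 28 12 13 4 11-3 97 8 16 2 84 6 47 4 62 79-1z"/><path data-summit="307 478" d="M429 327l-16 0-18 5-50 31-24 10-19 6-35 5-37 0-43-7 0 88-6 62 266 1-2-62-6-47-2-84-1-5z"/><path data-summit="306 17" d="M447 16l-265 0-1 26 12 69-1 8 17-3 21 0 56 8 77 4 23 4 7 6 1 5 3-24 14-28 19-19 15-8 8-2z"/>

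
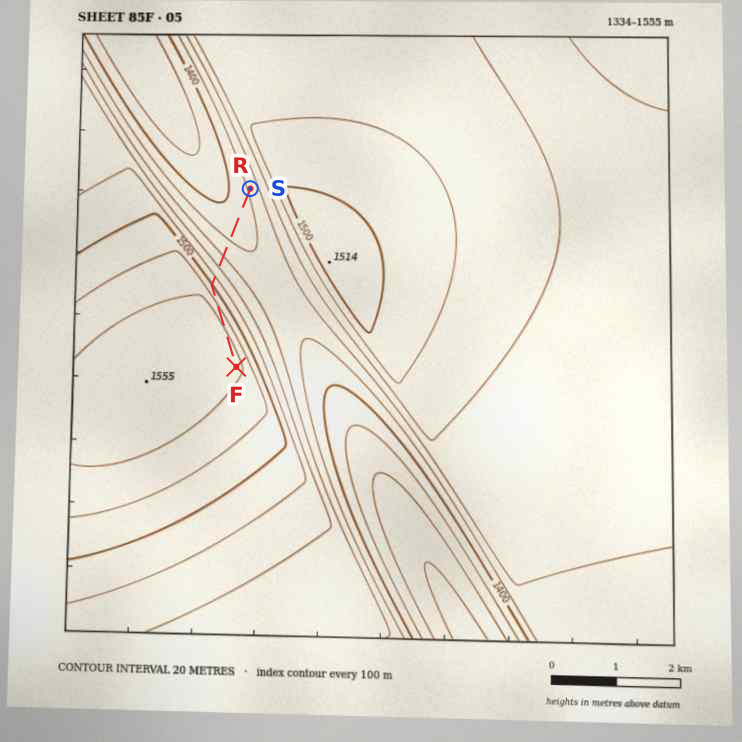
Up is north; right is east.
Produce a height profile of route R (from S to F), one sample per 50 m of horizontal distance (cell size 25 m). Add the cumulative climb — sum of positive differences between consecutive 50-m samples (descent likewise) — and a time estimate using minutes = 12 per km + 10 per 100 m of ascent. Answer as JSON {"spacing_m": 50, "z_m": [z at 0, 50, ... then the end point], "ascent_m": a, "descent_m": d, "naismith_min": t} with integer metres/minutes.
{"spacing_m": 50, "z_m": [1425, 1422, 1419, 1416, 1414, 1413, 1411, 1410, 1409, 1409, 1409, 1409, 1409, 1410, 1412, 1413, 1415, 1417, 1420, 1423, 1426, 1429, 1433, 1438, 1442, 1447, 1452, 1457, 1463, 1469, 1476, 1483, 1490, 1497, 1503, 1506, 1509, 1512, 1514, 1517, 1520, 1523, 1525, 1528, 1530, 1533, 1535, 1537, 1539, 1541, 1542, 1543, 1544, 1545, 1545, 1545, 1545, 1545, 1544, 1544, 1543, 1543, 1543], "ascent_m": 136, "descent_m": 19, "naismith_min": 50}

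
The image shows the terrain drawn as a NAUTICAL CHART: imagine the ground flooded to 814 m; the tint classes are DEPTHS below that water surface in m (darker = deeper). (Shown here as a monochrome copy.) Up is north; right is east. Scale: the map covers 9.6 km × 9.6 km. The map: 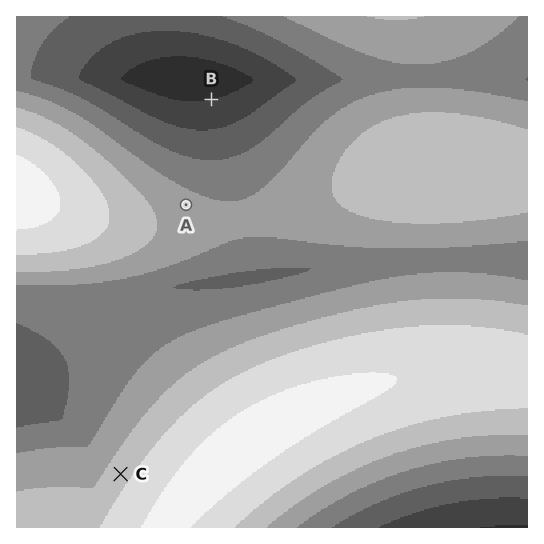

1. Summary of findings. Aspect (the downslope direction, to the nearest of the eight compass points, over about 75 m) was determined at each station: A NE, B N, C NW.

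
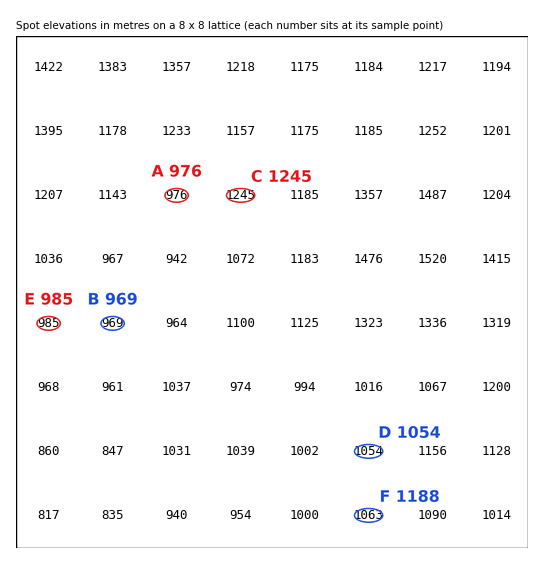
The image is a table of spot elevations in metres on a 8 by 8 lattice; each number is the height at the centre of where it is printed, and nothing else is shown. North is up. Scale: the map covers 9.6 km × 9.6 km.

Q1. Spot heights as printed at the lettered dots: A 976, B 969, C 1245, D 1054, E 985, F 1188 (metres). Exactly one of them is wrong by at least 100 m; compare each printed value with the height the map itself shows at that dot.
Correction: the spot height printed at F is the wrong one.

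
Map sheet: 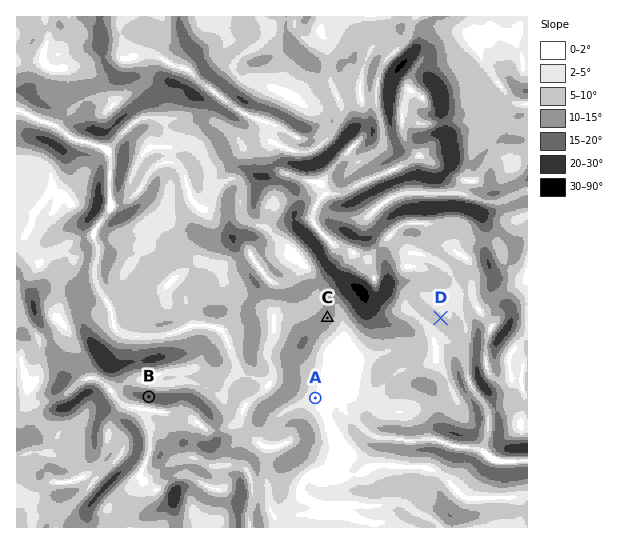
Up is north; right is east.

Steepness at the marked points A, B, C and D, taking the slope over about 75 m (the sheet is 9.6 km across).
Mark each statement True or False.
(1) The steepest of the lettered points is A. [False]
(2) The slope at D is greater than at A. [True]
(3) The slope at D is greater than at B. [False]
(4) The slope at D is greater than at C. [False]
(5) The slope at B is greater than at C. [True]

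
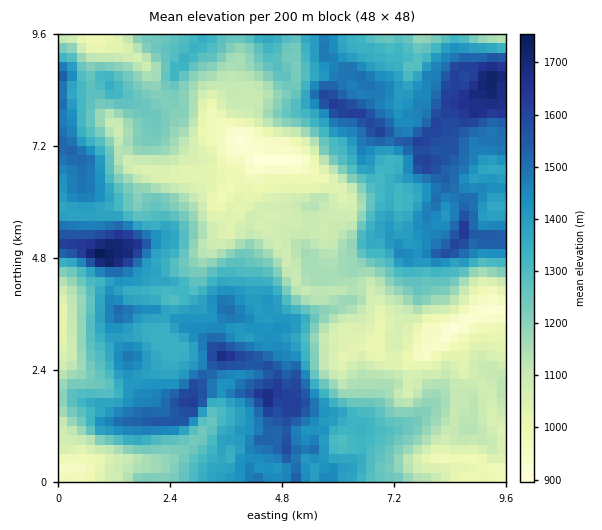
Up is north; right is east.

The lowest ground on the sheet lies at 890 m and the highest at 1780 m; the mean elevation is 1280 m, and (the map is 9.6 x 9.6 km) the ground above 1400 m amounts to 28.3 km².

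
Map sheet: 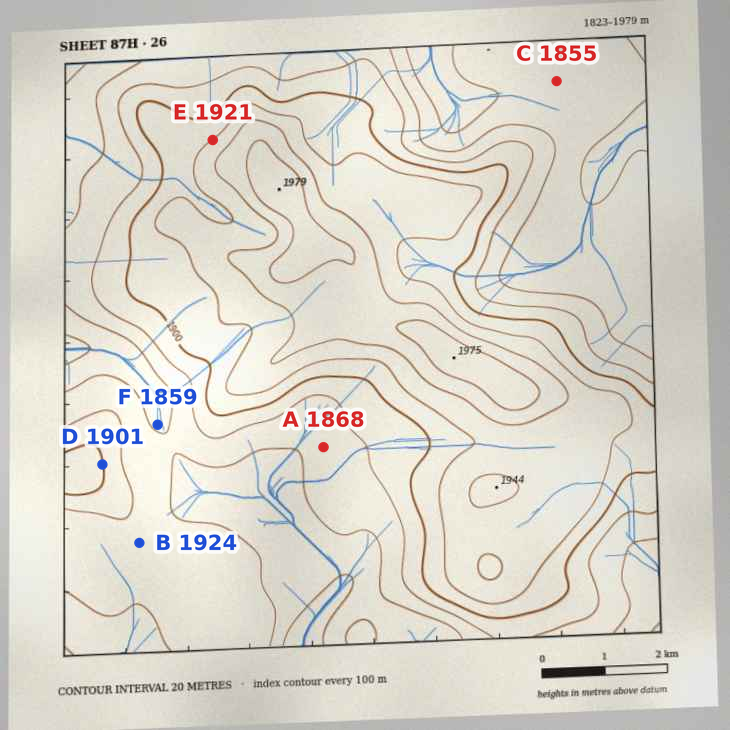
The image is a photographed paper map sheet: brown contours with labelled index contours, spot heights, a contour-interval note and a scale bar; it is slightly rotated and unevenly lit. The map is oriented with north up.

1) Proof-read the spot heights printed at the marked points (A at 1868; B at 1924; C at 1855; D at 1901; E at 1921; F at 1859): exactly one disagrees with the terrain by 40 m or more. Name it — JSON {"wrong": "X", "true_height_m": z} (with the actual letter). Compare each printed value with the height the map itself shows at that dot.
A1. {"wrong": "B", "true_height_m": 1874}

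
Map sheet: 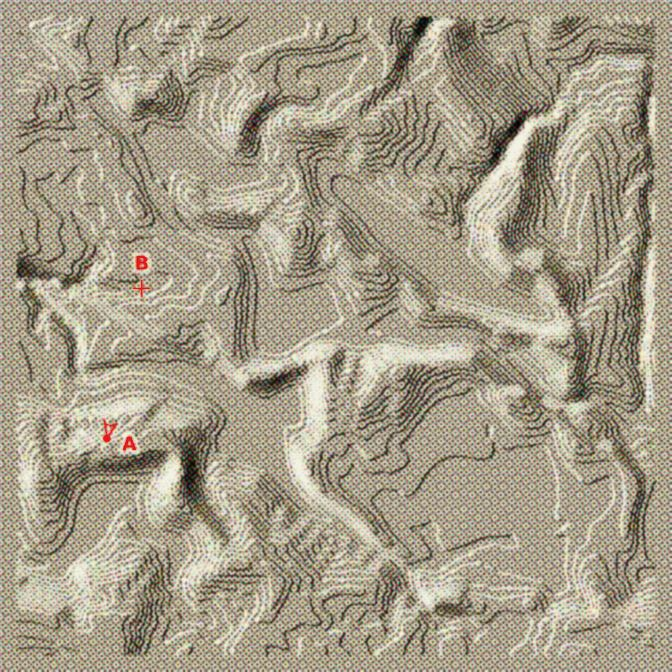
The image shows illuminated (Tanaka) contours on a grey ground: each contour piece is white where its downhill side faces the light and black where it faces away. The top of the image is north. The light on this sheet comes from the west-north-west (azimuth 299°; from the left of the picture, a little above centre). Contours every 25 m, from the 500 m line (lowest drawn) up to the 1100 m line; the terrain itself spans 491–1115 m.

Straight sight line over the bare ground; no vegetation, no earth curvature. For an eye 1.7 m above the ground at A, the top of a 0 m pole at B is hidden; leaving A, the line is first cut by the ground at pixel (135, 318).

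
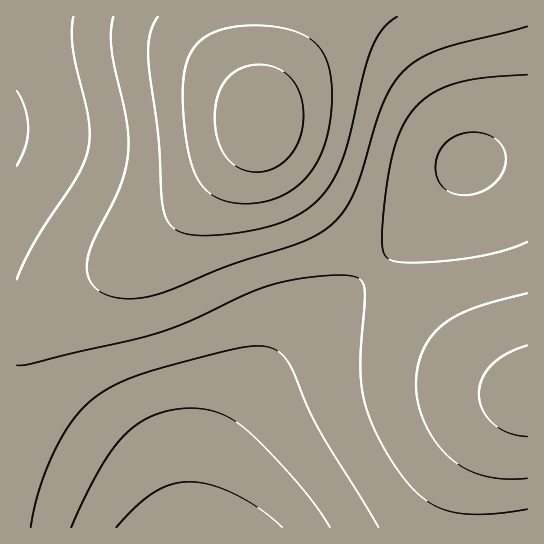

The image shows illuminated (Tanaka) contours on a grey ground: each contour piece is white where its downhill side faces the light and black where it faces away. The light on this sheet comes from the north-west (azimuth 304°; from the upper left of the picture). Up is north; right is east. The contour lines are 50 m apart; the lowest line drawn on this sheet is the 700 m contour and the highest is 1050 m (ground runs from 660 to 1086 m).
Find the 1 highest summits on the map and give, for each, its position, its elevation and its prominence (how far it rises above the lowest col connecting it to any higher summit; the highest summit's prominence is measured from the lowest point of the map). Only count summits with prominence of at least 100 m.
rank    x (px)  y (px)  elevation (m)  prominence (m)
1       261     122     1086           426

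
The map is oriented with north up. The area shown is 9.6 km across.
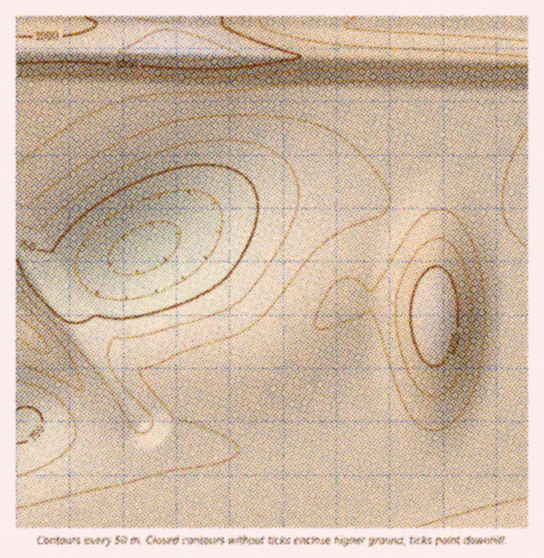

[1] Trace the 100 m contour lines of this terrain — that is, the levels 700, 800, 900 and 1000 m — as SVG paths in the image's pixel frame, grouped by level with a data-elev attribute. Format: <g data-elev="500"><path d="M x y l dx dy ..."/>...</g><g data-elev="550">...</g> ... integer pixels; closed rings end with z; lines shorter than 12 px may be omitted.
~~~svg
<g data-elev="700"><path d="M111 299l-12-3-11-6-7-8-5-11-1-9 3-11 7-10 10-11 15-12 17-11 18-8 18-6 16-2 15 0 12 3 9 7 4 6 3 7-1 17-7 19-15 18-18 14-23 10-25 7z"/></g><g data-elev="800"><path d="M17 380l25 9 17 10 12 15 4 9 1 8-3 12-12 12-22 13-22 8"/><path d="M17 223l16 6 6 1 36-32 43-28 44-19 21-6 20-4 19-1 17 1 16 3 15 6 11 7 9 9 6 11 2 12 1 10-2 11-11 27-25 40-22 25-18 10-38 12-42 12-26 2-3 1-4 16 4 15 11 16 29 32 1 5-2 4-6 6-7 0-5-4-20-35-12-17-35-42-36-37-13-17"/></g><g data-elev="900"><path d="M527 498l-50 11-60 18"/><path d="M430 430l9 0 10-4 9-9 9-12 6-15 6-19 4-20 2-22-2-44-4-22-5-17-7-15-8-11-9-8-9-3-12 3-14 12-11 15-25 42-8 10-2 0-8-9-8-4-10 1-8 4-14 22-6 18 2 6 8 0 30-11 12-8 3 0 8 17 18 58 8 20 11 16 7 6z"/><path d="M17 337l17 12 9 3 6 0-2-6-8-11-12-12-10-7"/><path d="M17 166l34-27 36-23 26-13 25-6 25-3 67-3 51-6 40-3 137 0 69-2"/><path d="M527 41l-165-11-11-1-7-3 12-9"/></g><g data-elev="1000"><path d="M431 366l6 0 4-1 8-9 6-17 3-20-1-20-4-17-7-11-4-3-5-2-10 4-8 10-6 14-3 17 2 19 4 17 7 13z"/><path d="M17 63l68-1 90 6 36 1 44-4 38-6 8-2-40-14-34-14-5-4 0-8"/><path d="M85 17l10 5 2 3-5 4-11 4-26 4-38-1"/></g>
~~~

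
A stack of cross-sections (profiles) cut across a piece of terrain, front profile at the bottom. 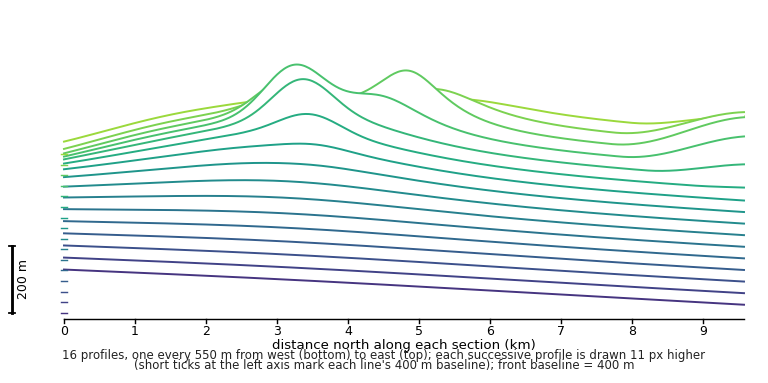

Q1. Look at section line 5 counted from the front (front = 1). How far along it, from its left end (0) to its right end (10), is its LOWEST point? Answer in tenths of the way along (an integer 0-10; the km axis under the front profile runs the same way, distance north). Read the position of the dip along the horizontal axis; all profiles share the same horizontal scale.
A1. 10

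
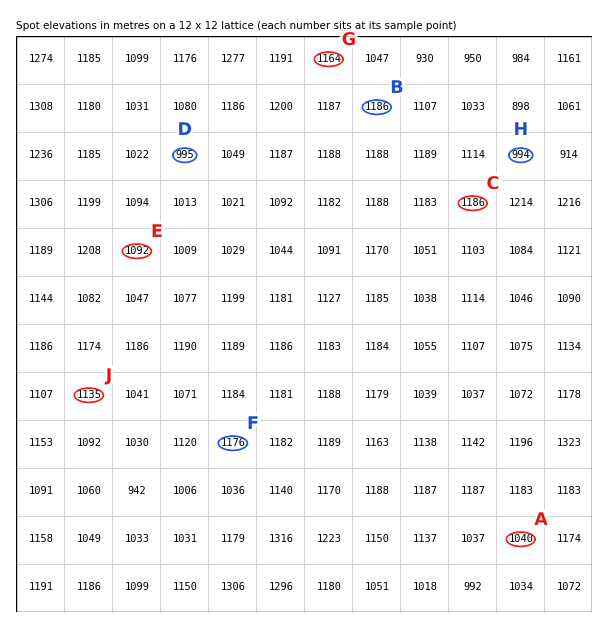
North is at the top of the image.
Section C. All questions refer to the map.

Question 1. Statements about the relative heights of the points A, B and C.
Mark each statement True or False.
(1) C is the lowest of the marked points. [False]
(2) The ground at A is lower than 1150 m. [True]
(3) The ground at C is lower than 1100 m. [False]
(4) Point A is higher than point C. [False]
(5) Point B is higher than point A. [True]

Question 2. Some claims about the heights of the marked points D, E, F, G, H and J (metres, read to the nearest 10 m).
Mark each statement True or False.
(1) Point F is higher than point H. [True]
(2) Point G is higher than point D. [True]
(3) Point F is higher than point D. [True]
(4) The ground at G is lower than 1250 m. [True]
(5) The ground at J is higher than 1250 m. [False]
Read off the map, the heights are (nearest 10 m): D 990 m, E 1090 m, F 1180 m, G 1160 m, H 990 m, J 1130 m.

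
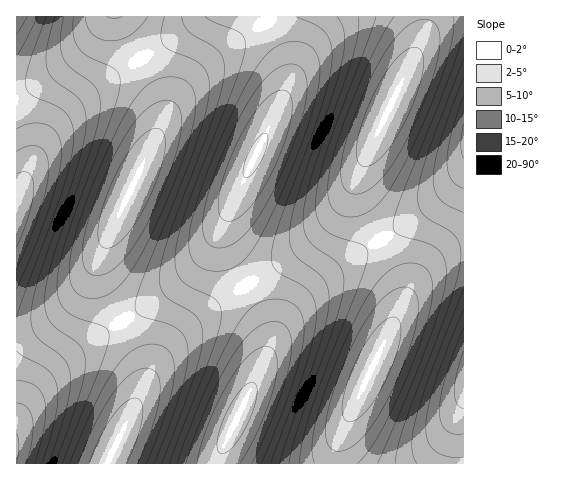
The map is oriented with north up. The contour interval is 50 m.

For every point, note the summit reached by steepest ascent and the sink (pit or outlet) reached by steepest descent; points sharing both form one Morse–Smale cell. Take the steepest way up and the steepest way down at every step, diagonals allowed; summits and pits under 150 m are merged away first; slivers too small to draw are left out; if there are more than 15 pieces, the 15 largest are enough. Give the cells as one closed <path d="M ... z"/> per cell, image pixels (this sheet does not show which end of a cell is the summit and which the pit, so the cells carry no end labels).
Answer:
<path d="M118 16l-102 1 1 316 11-1 18-8 17-13 18-20 23-42 58-127 1-16-5-16-30-51z"/><path d="M425 16l-149 0-10 6 17 33 5 19-1 11-13 33-42 86-8 27 4 22 18 33 65-44 20-20 12-16 77-161 6-21z"/><path d="M265 23l-41 26-28 24-17 19-21 39-46 98-12 30 0 18 4 11 18 32 21-11 38-28 25-28 19-32 49-103 13-33 1-11-5-19z"/><path d="M381 240l-56 36-25 22-10 13-23 43-41 86-7 16-1 8 118-1 1-16 7-20 49-101 9-25 0-18-3-11z"/><path d="M463 252l-15 2-17 10-15 16-9 15-63 132-7 20-1 17 128-1z"/><path d="M246 286l-45 29-32 29-15 23-45 91 0 6 109-1 2-10 43-90 6-20 0-10-3-13z"/><path d="M463 16l-37 1-6 28-58 120-4 16 1 18 7 17 15 24 53-36 21-19 9-13z"/><path d="M122 322l-58 37-19 17-13 15-16 29 1 44 91-1 30-65 6-19 0-12-3-12z"/><path d="M260 16l-141 1 9 22 23 37 10 20 2 10-2 20 18-34 17-19 28-24 39-25 1-3z"/><path d="M360 171l-13 26-16 25-36 32-48 31 16 29 5 13 1 16-2 10 15-30 16-23 31-27 51-34-14-23-7-17-1-18z"/><path d="M227 216l-13 25-16 23-24 23-52 34 13 21 8 20 1 17-1 10 11-22 15-23 32-29 45-30-11-18-10-24-1-12z"/><path d="M101 254l-17 33-21 24-17 13-14 7-16 3 1 86 15-29 18-20 35-27 37-23-10-16-11-24z"/><path d="M463 172l-8 13-21 19-53 35 21 44 0 23 14-26 15-16 17-10 16-3z"/>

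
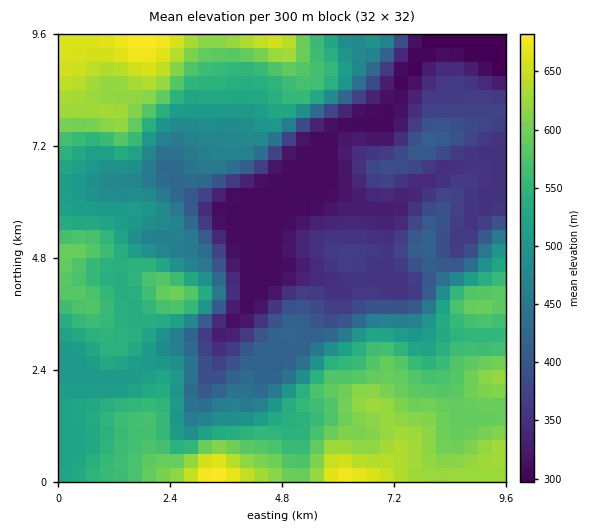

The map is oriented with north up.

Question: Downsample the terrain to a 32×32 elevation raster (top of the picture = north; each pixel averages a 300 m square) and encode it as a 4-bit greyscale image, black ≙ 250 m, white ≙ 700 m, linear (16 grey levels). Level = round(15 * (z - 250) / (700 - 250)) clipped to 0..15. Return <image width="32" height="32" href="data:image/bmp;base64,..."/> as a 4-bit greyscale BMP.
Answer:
<image width="32" height="32" href="data:image/bmp;base64,Qk12AgAAAAAAAHYAAAAoAAAAIAAAACAAAAABAAQAAAAAAAACAAATCwAAEwsAABAAAAAAAAAAAAAAABEREQAiIiIAMzMzAERERABVVVUAZmZmAHd3dwCIiIgAmZmZAKqqqgC7u7sAzMzMAN3d3QDu7u4A////AJmqq7zN7u3cy87u7d3MzMyZqqu7vO7czLvN7d3dzMzdmZqru6q8y7uqvdzN3czMzZmaqrqImaqqqrzMzN3MvMyZmqu6h3iImaqrzMzMzLu7mZqqqoZnd3iqq8zczMu7u5mZmZmGVmZnirvMzLu7vMyIiYiZhlVmZniru7u7u7zMiJmZiIdUVmZmiqq7uqq7vJmaqZh2Q0VmZniaq6maqquZqqqYdkM0VmZmeJmYmaqqqqqqqZhTIkVlVVZ3d4mru6u6qqu6hTIkVVREVVV5u7u7uqqry6cyIjRDNEREWKu7u6qqu6mGMiIjM0RERFaJqruqqqmHdTIiIzREREVVVom7uqmHd2QiIiM0RERFZUV4u7qYd3dTIiIjNEQzRWVEV6mZmIh2QiIiIjMzMzRVREWZmZmIdTIiIiIiMzMzVUM0mYiIh2VDIiIiIiMzM0REM5iId3ZmZUMiIiIjREMzREOZiIh2Z3dlQiIiI0VUQzRDqZmZdmd3d2QiIjNERVREM7qquod3d3iHQiIjIjVlVEPMzMuoiIiIiHUyIiIkVVRE3d3cupiZiJmYZDIiI0RERN3MzMupmZmaqphkMiNERETd3M3cuqqqqqu6hkMiNEQz7d3d7cuqqqu7updkIjMzIu7u7u7cu7vM26qIdTIiIiLu7u7u7czN3typiIdSIiIi"/>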